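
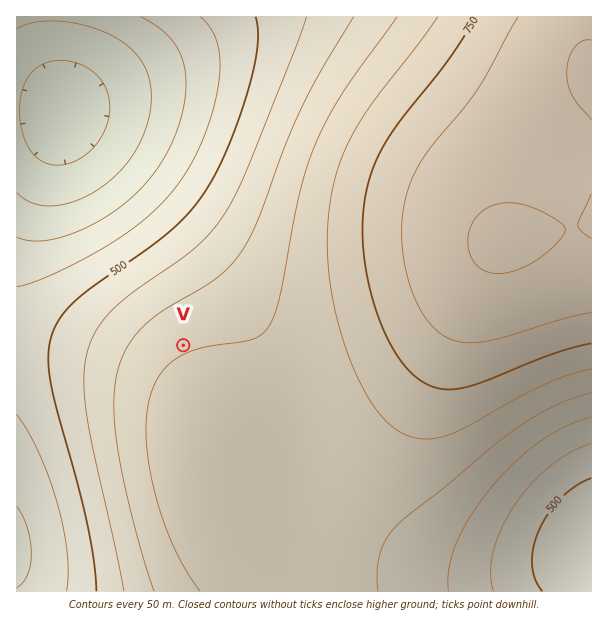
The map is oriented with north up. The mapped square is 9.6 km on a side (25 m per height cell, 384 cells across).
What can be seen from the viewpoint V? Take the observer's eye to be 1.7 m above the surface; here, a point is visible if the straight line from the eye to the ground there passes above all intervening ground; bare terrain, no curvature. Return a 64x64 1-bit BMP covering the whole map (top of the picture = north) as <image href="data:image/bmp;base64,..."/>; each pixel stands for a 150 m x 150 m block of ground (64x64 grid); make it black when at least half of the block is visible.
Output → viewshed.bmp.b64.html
<image width="64" height="64" href="data:image/bmp;base64,Qk0+AgAAAAAAAD4AAAAoAAAAQAAAAEAAAAABAAEAAAAAAAACAAATCwAAEwsAAAIAAAAAAAAA////AAAAAAAAAAAAAAAAAAAAAAAAAAAAAAAAAAAAAAAAAAAAAAAAAAAAAAAAAAAAAAAAAAAAAAAAAAAAAAAAAAAAAAAAAAAAAAAAAAAAAAAAAAAAAAAAAAAAAAAAAAAAAAAAAAAAAAAAAAAAAAAAAAAAAAAAAAAAAAAAAAAAAAAAAAAAAAAAAAAAAAAAAAAAAAAAAAAAAAAAAAAAAAAAAAAAAAAAAAAAAAAAAAAAAAAAAAAAADAAAAAAAAAA+AAAAAAAAAP4AAAAAAAAB/wAAAAAcAAf/AAAAABwAD/8AAAAAHgA//4AAAAAfAP//gAAAAA////+AAAAAB////8AAAAAD////wAAAAAH////AAAAAAf///8AAAAAB////wAAAAAD////AAAAAAP///8AAAAAA////gAAAAAD///+AAAAAAP///4AAAAAA////AAAAAAD///8AAAAAAP///wAAAAAA///+AAAAAAD///4AAAAAAP///AAAAAAA///8AAAAAAD///gAAAAAAP//8AAAAAAA///gAAAAAAD//8AAAAAAAP//gAAAAAAA//8AAAAAAAH//gAAAAAAAf/8AAAAAAAD//wAAAAAAAP/+AAAAAAAB//4AAAAIAAf//gAAAAwAH//+AAAAD4D///8AAAAP/////wAAAA//////gAAAD//////AAAAA=="/>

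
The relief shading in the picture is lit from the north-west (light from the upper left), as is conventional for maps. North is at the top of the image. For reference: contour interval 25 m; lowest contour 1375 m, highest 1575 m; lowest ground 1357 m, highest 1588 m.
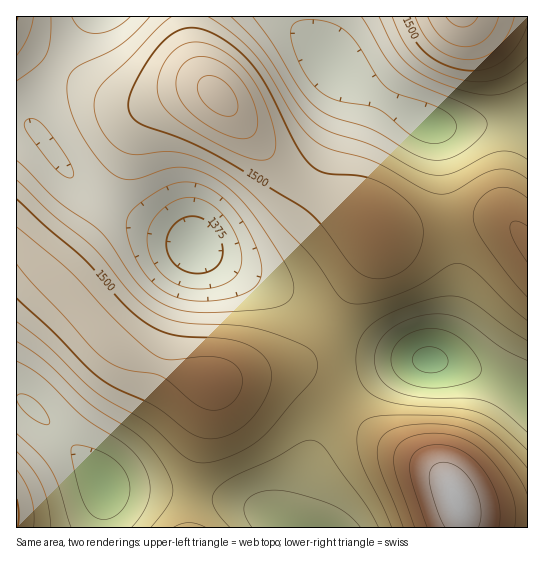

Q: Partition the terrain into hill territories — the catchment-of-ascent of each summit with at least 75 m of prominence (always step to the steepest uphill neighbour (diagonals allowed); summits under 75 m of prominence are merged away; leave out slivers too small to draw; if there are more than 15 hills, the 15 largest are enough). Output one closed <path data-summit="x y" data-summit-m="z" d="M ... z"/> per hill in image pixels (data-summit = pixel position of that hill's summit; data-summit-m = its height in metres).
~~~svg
<path data-summit="218 95" data-summit-m="1585" d="M306 16l-215 0-44 66-14 31-1 10 3 4-10-4-9 0 0 275 7 2 7 5 33 32 32 33 11 18 71 4 53 8 33 12 22 16 10 0 2-21 12-46 14-35 22-26 33-24 31-13 25-3 55 15 39 19 0-272-26-1-59 6-20-6-57-32-29-20-24-28-5-12z"/><path data-summit="455 499" data-summit-m="1588" d="M434 360l-25 3-31 13-24 16-25 25-8 12-9 22-15 56 0 21 231-1 0-132-10-7-29-13z"/><path data-summit="462 17" data-summit-m="1582" d="M527 16l-220 0 0 7 6 18 11 14 23 22 76 44 11 4 21 2 73-6z"/><path data-summit="17 515" data-summit-m="1504" d="M21 399l-5 0 0 128 86 1 3-38-6-15-45-47z"/>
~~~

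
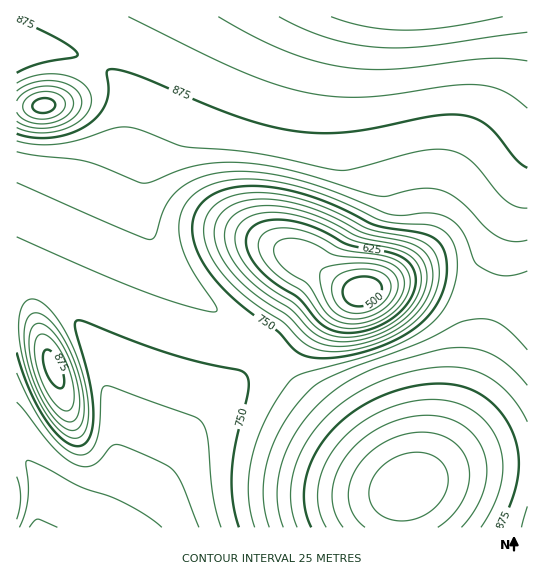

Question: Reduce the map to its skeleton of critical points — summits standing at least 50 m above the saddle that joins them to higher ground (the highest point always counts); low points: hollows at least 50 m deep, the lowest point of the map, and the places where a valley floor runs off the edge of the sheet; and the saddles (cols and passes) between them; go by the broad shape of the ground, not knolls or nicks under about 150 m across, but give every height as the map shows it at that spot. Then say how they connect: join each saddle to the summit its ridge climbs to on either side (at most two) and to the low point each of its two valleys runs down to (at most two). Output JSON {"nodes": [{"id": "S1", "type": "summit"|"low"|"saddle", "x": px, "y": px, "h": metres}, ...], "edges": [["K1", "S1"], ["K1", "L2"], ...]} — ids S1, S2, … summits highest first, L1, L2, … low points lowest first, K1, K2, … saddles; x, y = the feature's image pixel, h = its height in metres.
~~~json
{"nodes": [
{"id": "S1", "type": "summit", "x": 43, "y": 106, "h": 1012},
{"id": "S2", "type": "summit", "x": 413, "y": 17, "h": 997},
{"id": "S3", "type": "summit", "x": 409, "y": 487, "h": 995},
{"id": "S4", "type": "summit", "x": 53, "y": 366, "h": 882},
{"id": "L1", "type": "low", "x": 363, "y": 291, "h": 478},
{"id": "L2", "type": "low", "x": 37, "y": 527, "h": 646},
{"id": "K1", "type": "saddle", "x": 94, "y": 61, "h": 876},
{"id": "K2", "type": "saddle", "x": 495, "y": 297, "h": 794},
{"id": "K3", "type": "saddle", "x": 33, "y": 279, "h": 763},
{"id": "K4", "type": "saddle", "x": 277, "y": 355, "h": 760}],
"edges": [["K1", "S1"], ["K1", "S2"], ["K1", "L2"], ["K2", "S3"], ["K2", "S2"], ["K2", "L1"], ["K3", "S1"], ["K3", "S4"], ["K3", "L2"], ["K4", "S3"], ["K4", "S2"], ["K4", "L1"], ["K4", "L2"]]}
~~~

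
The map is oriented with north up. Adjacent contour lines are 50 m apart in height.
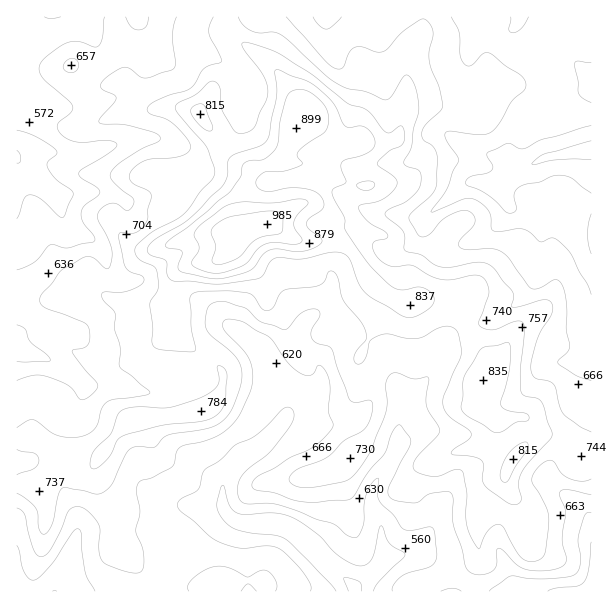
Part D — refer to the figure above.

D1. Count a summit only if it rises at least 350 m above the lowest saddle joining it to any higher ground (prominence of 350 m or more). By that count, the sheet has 1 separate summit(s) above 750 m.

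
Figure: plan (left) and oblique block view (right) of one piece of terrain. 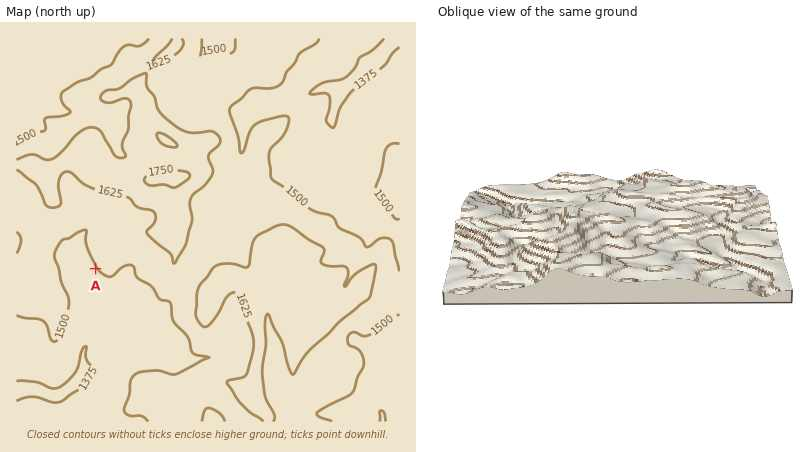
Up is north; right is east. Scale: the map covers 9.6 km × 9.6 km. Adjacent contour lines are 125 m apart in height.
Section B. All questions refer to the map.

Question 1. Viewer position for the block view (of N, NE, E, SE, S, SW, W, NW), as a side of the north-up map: W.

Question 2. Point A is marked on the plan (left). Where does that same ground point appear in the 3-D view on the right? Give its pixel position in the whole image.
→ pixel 651 256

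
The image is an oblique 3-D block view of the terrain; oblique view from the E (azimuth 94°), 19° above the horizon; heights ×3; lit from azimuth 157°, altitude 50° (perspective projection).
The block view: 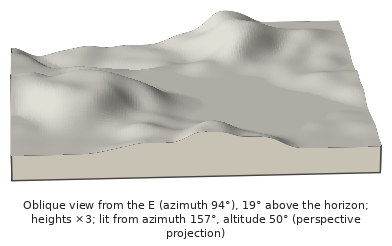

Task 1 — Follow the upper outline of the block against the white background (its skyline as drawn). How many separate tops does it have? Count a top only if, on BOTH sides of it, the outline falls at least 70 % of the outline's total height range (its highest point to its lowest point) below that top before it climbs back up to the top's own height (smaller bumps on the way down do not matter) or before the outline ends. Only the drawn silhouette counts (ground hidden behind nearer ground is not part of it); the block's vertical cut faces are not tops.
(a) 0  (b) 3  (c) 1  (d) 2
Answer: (a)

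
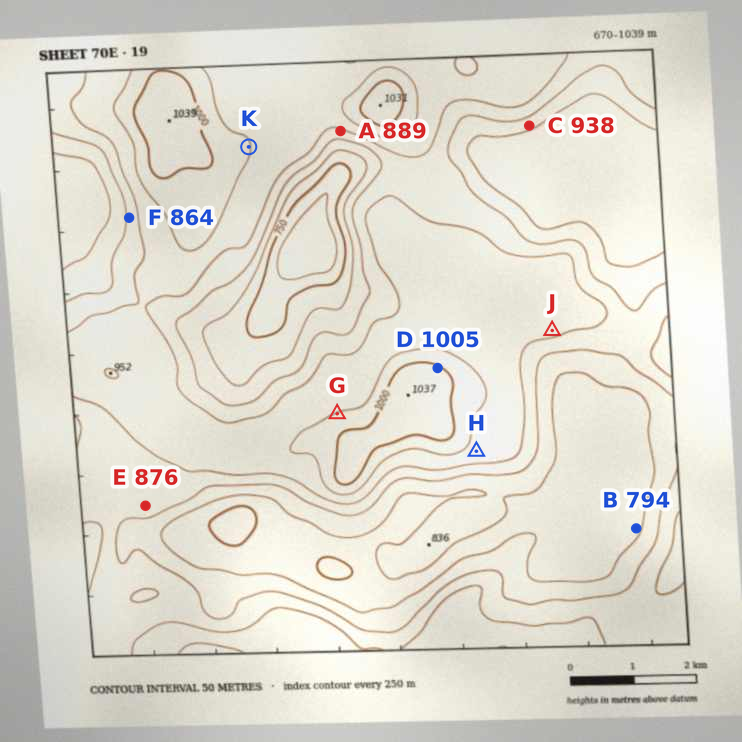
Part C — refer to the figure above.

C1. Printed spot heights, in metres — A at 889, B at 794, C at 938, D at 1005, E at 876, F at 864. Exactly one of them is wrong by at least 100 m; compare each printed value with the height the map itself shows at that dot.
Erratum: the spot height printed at C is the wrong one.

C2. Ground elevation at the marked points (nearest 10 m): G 950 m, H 930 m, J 910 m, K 950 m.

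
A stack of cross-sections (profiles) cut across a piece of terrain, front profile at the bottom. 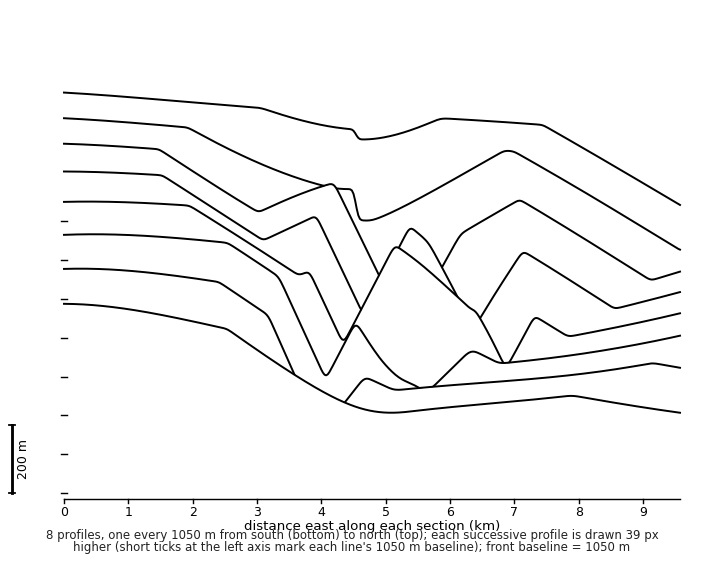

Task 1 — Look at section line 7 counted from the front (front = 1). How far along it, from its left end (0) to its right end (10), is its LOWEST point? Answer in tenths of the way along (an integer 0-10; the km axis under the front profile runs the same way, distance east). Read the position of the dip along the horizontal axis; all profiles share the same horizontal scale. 10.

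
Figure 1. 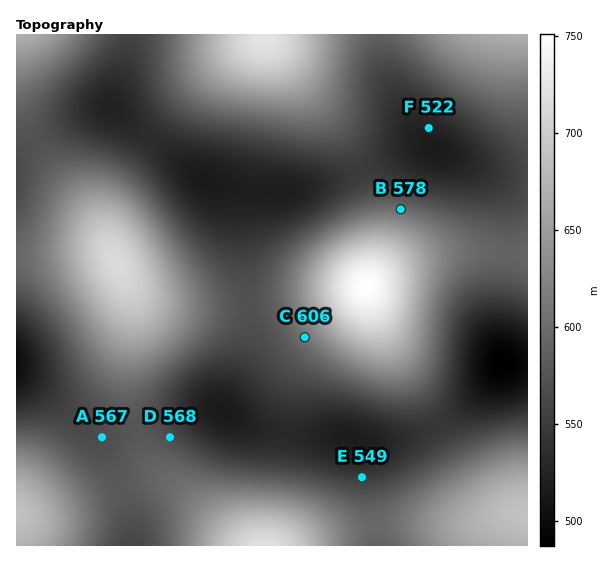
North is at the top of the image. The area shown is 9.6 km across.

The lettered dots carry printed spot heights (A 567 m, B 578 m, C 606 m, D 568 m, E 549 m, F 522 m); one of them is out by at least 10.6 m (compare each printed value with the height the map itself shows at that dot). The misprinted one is B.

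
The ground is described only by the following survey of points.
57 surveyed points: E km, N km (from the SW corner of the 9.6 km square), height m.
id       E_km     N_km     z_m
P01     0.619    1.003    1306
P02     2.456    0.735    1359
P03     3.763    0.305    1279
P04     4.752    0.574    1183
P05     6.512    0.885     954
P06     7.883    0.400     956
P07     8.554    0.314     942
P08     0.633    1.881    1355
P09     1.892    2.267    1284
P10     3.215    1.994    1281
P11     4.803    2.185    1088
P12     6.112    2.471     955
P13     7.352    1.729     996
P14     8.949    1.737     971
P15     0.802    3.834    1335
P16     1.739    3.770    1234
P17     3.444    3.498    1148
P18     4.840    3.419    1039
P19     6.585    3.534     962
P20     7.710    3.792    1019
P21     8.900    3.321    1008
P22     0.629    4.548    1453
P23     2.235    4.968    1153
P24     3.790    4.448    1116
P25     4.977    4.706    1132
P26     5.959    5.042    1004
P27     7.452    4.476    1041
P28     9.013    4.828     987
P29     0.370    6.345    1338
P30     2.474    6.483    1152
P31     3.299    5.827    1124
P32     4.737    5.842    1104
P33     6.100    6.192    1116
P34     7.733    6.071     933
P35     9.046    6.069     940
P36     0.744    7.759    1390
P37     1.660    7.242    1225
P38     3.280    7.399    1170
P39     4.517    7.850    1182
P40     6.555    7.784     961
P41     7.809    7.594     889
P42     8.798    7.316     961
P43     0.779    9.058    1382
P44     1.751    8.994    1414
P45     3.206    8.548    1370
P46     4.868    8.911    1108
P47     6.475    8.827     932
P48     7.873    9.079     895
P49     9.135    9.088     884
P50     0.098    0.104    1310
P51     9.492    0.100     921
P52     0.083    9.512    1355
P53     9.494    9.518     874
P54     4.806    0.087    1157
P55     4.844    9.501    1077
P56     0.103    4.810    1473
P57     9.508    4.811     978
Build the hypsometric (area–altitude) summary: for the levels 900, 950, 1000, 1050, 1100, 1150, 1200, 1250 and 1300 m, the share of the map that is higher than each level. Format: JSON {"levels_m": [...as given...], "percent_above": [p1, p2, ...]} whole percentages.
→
{"levels_m": [900, 950, 1000, 1050, 1100, 1150, 1200, 1250, 1300], "percent_above": [96, 88, 68, 59, 51, 42, 33, 27, 21]}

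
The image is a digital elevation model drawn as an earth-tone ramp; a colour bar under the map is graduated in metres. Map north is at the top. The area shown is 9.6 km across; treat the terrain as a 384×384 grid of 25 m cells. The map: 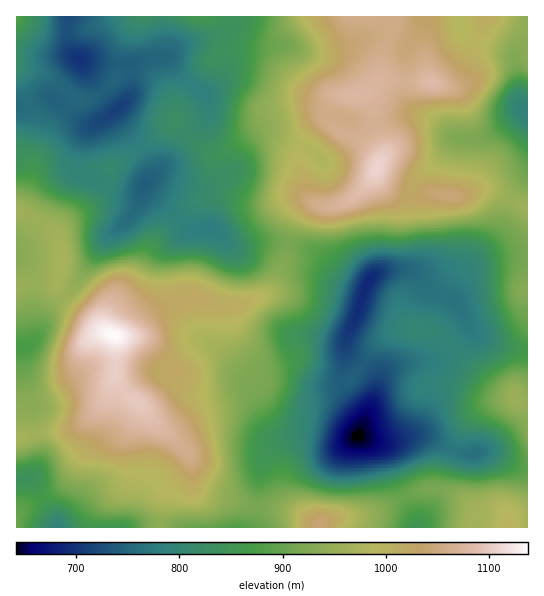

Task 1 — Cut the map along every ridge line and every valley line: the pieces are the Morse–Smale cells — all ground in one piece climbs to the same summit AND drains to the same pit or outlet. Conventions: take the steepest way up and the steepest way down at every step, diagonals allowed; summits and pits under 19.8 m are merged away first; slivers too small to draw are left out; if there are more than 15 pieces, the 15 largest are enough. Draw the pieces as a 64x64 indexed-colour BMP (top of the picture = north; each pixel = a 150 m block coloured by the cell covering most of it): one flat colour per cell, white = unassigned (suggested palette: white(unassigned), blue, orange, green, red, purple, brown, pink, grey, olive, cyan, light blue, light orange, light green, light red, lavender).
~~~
<image width="64" height="64" href="data:image/bmp;base64,Qk12CAAAAAAAAHYAAAAoAAAAQAAAAEAAAAABAAQAAAAAAAAIAAATCwAAEwsAABAAAAAAAAAA////ALR3HwAOf/8ALKAsACgn1gC9Z5QAS1aMAMJ34wB/f38AIr28AM++FwDox64AeLv/AIrfmACWmP8A1bDFAAAACIiIiIiIiAAAAAAAAAAAAAAAAAAAAAAAAAAA////AAAIiIiIiIiIAAAAAAAAAAAAzMzMwAAAAAAAAAAAD/8AAIiIiIiIiIgAAAAAAAAMzMzMzMzMzAAAAAAAD////wAAiIiIiIiIiAAAAAABEczMzMzMzMzMzAAAAAD/////AAAIiIiIiIiIgAABERERzMzMzMzMzMzM/wAA//////8AAACIiIiIiIiIABERERHMzMzMzMzMzMz//////////wAAAAiIiIiIiIiAEREREczMzMzMzMzMz///////////AAAACIiIiIiIiIgRERERHMzMzMzMzMzP//////////8AAAAAiIiIiIiIiBEREREczMzMzMzMzM/////////0RAAAAAAIiIiIiIiBERERERzMzMzMzMzM//////REREREAAAAAAiIiIiIiBERERERERzMzMzMzM/////0RERERESQAAAAAIiIiIiBEREREREREREREREURERERERERERERJmZmZAAiIiIiBERERERERERERERERREREREREREREREmZmZmZCIiIiBEREREREREREREREREURERERERERERESZmZmZmYiIiBERERERERERERERERERRERERERERERERJmZmZmZmIiIEREREREREREREREREREUREREREREREREmZmZmZmYiBERERERERERERERERERERRERERERERERESZmZmZmZmBEREREREREREREzMzMxERFERERERERERERJmZmZmZmRERERERERERERMzMzMzMxERREREREREREREmZmZmZmZERERERERERERMzMzMzMzMRFERERERERERESZmZmZmZkREREREREREREzMzMzMzMxERFERERERERERJmZmZmZmREREREREREREzMzMzMzMzMRERERFEREREREmZmZmZmZEREREREREREzMzMzMzMzMzERERERRERERACZmZmZmZkRERERERERETMzMzMzMzMzMxEREREUREAAAJmZmZmZm7uxERERERETMzMzMzMzMzMzMRERERFAAAAAmZmZmZl7u7sRERERERMzMzMzMzMzMzMzMzMREQAAAACZmZmZl3u7u7EREREREzMzMzMzMzMzMzMzMzERAAAAAJmZmZd3d7u7uxEREREzMzMzMzMzMzMzMzMzMRAAAAAAmZmZd3d3e7u7u7Ebu7u7MzMzMzMzMzMzMzMxAAAAAACZmZd3d3d7u7u7u7u7u7u7MzMzMzMzMzMzMwAAAAAAAAmZl3d3d3e7u7u7u7u7u7szMzMzMz4zMzMwAAAAAAAAAAAHd3d3d3u7u7u7u7u7u7MzMzM+7uMzMwAAAAAAAAAAAAB3d3d3d7u7u7u7u7u7szMzM+7u7u7gAAAAAAAAAAAAAHd3d3d3u7u7u7u7u7u7MzM+7u7u7u4AAAAAAAAAAAAAd3d3d3d7u7u7u7u7u7szPu7u7u7u7gAAAAAAAAAAAAB3d3d3d3u7u7u7sAC7u+7u7u7u7u7uAAAAAAAAAAAAB3d3d3d3d7u7u7sAAAAA7u7u7u7u7u4AAAAAAAAAAACqd3d3d3d3e7sAAAAAAAAO7u7u7u7u7gAAAAAAAAAAqqoHd3d3d3d3AAAAAAAAAA7u7u7u7u7gAAAAAAAAAAqqqqB3d3d3d33QAAAAAAAAAO7u7u7u7uAAAAAAAAAAaqqqoAB3d3d33d0AAAAAAAAAAADu7u7u4AAAAAAAAABqqqqqAAd3d33d3d0ADd3d3d0AAADu7u7gAAAAAAAAAGqqqqoAB3d33d3d3d3d3d3d3QAAAA7u5VAAAAAAAAAAZqqqqqAAd3d93d3d3d3d3d3dAAAAAO5VVQAAAAAAAABmqqqqoAB3d3fd3d3d3d3d3d0AAAAABVVVUAAAAAAAAGaqqqqqqqd3d33d3d3d3d3d3QAAAAAFVVVVAAAAAAAAZmqqqqqqqnd3d93d3d3d3d3dAAAAAABVVVVQAAAAAABmaqqqqqqqp3d33dIiLd3d3d0AAAAAAFVVVVUAAAAAAGZmqqqqqqqqp3d9IiIi3d3d3QAAAAAFVVVVVVAAAAAAZmaqqqqqqqqqd3YiIiIi3d3d0AAAAAVVVVVVVVVVAABmZmqqqqqqqqqnZmIiIiIiIi3dAAAABVVVVVVVVVVQAGZmaqqqqqqqqqpmZiIiIiIiIiIgAAAFVVVVVVVVVVUAZmZmqqqqqqqqqmZmIiIiIiIiIiAAAAVVVVVVVVVVVVUABmZqaqqqqqqmZmYiIiIiIiIiIgAAVVVVVVVVVVVVVQAAAGZmaqqqqqZmYiIiIiIiIiIiIiJVVVVVVVVVVVVVAAAABmZmqqqqZmYiIiIiIiIiIiIiIiVVVVVVVVVVVVUAAAAGZmZqqqZmYiIiIiIiIiIiIiIiIgAAAAAFVVVVVQAAAABmZmZmZmYiIiIiIiIiIiIiIiIiAAAAAABVVVVVAAAAAGZmZmZmYiIiIiIiIiIiIiIiIiIAAAAAAAVVVVUAAAAGZmZmZmZmIiIiIiIiIiIiIiIiIgAAAAAABVVVVQAAAAZmZmZmZmZiIiIiIiIiIiIiIiIiAAAAAAAFVVVVAAAABmZmZmZmZmZmYiIiIiIiIiIiIiIgAAAAAABVVVUAAAAGZmZmZmZmZmZmYiIiIiIiIiIiIiAAAAAAAFVVVQAAAAZmZmZmZmZmZmZmIiIiIiIiIiIiIAAAAAAABVVV"/>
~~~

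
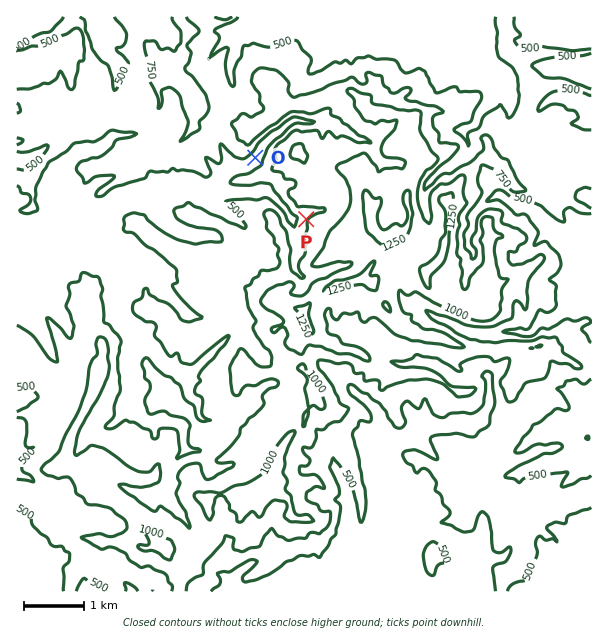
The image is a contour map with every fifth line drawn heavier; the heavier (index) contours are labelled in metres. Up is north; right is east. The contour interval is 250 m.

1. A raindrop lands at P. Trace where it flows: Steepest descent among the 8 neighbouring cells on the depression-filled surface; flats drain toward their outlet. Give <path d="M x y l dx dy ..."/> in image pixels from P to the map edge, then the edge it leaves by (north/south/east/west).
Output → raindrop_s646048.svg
<path d="M306 219l-4-4-2 0-3 3-4 0-24-26-51 0-2-1-21 0-6-5-6 0-3 3-6 3-3 0-4 3-9 0-5-3-9 0-1 2-5 0-4 3-3 0-5 3-7 1-35 35 0 1-6 6-9 2-9 4-43 3"/>
exit: west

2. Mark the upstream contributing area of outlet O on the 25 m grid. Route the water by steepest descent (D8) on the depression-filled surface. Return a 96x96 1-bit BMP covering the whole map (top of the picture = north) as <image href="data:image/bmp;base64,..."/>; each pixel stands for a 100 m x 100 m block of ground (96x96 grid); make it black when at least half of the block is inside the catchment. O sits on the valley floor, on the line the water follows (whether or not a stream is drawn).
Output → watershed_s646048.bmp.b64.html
<image width="96" height="96" href="data:image/bmp;base64,Qk2+BAAAAAAAAD4AAAAoAAAAYAAAAGAAAAABAAEAAAAAAIAEAAATCwAAEwsAAAIAAAAAAAAA////AAAAAAAAAAAAAAAAAAAAAAAAAAAAAAAAAAAAAAAAAAAAAAAAAAAAAAAAAAAAAAAAAAAAAAAAAAAAAAAAAAAAAAAAAAAAAAAAAAAAAAAAAAAAAAAAAAAAAAAAAAAAAAAAAAAAAAAAAAAAAAAAAAAAAAAAAAAAAAAAAAAAAAAAAAAAAAAAAAAAAAAAAAAAAAAAAAAAAAAAAAAAAAAAAAAAAAAAAAAAAAAAAAAAAAAAAAAAAAAAAAAAAAAAAAAAAAAAAAAAAAAAAAAAAAAAAAAAAAAAAAAAAAAAAAAAAAAAAAAAAAAAAAAAAAAAAAAAAAAAAAAAAAAAAAAAAAAAAAAAAAAAAAAAAAAAAAAAAAAAAAAAAAAAAAAAAAAAAAAAAAAAAAAAAAAAAAAAAAAAAAAAAAAAAAAAAAAAAAAAAAAAAAAAAAAAAAAAAAAAAAAAAAAAAAAAAAAAAAAAAAAAAAAAAAAAAAAAAAAAAAAAAAAAAAAAAAAAAAAAAAAAAAAAAAAAAAAAAAAAAAAAAAAAAAAAAAAAAAAAAAAAAAAAAAAAAAAAAAAAAAAAAAAAAAAAAAAAAAAAAAAAAAAAAAAAAAAAAAAAAAAAAAAAAAAAAAAAAAAAAAAAAAAAAAAAAAAAAAAAAAAAAAAAAAAAAAAAAAAAAAAAAAAAAAAAAAAAAAAAAAAAAAAAAAAAAAAAAAAAAAAAAAAAAAAAAAAAAAAAAAAAAAAAAAAAAAAAAAAAAAAAAAAAAAAAAAAAAAAAAAAAAAAAAAAAAAAAAAAAAAAAAAAAAAAAAAAAAAAAAAAAAAAAAAAAAAAAAAAAAAAAAAAAAAAAAAAAAAAAAAAAAAAAAAAAAAAAAAAAAAAAAAAAAAAAAAAAAAAAAAAAAAAAAAAAAAAAAAAAAAAAAAAAAAAAAAAAAAAAAAAAAAAAAAAAAAAAAAAAAAAAAAAAAAAAAAAAAAAADwAAAAAAAAAAAAAAH4AAAAAAAAAAAAAAH4AAAAAAAAAAAAAAH8AAAAAAAAAAAAAAH8AAAAAAAAAAAAAAH4AAAAAAAAAAAAAAH4AAAAAAAAAAAAAAP4AAAAAAAAAAAAAAP8AAAAAAAAAAAAAAP8AAAAAAAAAAAAAAf+AAAAAAAAAAAAB5/+AAAAAAAAAAAHj//+AAAAAAAAAAAPz///AAAAAAAAAAAf///+AAAAAAAAAAAf///+AAAAAAAAAAAf///8AAAAAAAAAAAf///8AAAAAAAAAAAH///8AAAAAAAAAAAD///8AAAAAAAAAAAB///4AAAAAAAAAAAA//wAAAAAAAAAAAAAB/wAAAAAAAAAAAAAAPgAAAAAAAAAAAAAABAAAAAAAAAAAAAAAAAAAAAAAAAAAAAAAAAAAAAAAAAAAAAAAAAAAAAAAAAAAAAAAAAAAAAAAAAAAAAAAAAAAAAAAAAAAAAAAAAAAAAAAAAAAAAAAAAAAAAAAAAAAAAAAAAAAAAAAAAAAAAAAAAAAAAAAAAAAAAAAAAAAAAAAAAAAAAAAAAAAAAAAAAAAAAAAAAAAAAAA="/>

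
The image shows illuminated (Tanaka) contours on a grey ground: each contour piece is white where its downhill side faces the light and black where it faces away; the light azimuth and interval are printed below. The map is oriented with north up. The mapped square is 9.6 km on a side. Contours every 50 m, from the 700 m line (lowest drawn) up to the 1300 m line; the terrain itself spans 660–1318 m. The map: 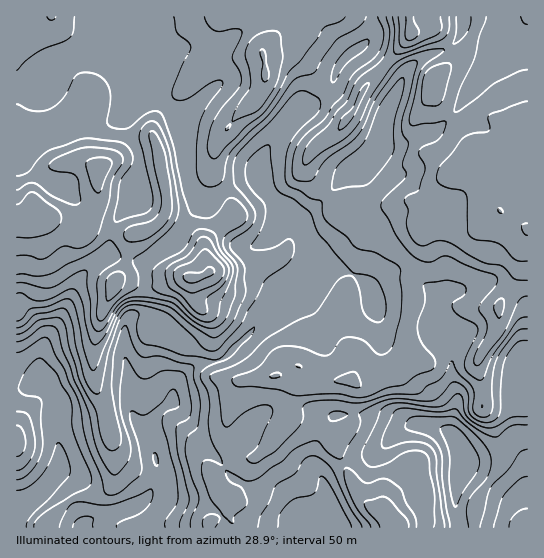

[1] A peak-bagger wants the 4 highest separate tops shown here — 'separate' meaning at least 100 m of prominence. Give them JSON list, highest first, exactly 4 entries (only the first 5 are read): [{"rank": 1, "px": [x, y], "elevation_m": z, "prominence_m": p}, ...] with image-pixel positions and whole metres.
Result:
[{"rank": 1, "px": [411, 33], "elevation_m": 1318, "prominence_m": 658}, {"rank": 2, "px": [190, 278], "elevation_m": 1311, "prominence_m": 223}, {"rank": 3, "px": [35, 211], "elevation_m": 1297, "prominence_m": 152}, {"rank": 4, "px": [265, 75], "elevation_m": 1254, "prominence_m": 165}]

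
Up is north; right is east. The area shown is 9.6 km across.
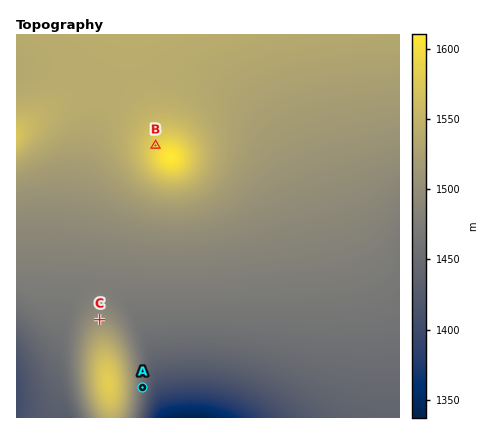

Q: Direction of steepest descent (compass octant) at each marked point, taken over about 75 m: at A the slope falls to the E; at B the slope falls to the NW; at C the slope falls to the N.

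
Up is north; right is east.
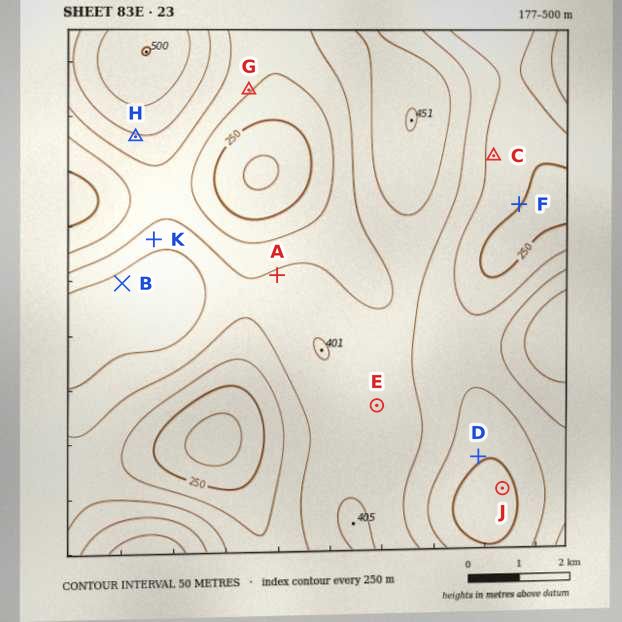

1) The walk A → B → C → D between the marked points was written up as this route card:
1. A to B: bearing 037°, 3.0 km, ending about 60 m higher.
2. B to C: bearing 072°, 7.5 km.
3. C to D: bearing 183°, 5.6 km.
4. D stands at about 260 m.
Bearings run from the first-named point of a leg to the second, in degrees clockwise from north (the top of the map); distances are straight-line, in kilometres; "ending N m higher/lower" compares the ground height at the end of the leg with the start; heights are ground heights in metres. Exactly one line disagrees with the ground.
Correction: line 1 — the bearing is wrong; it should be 268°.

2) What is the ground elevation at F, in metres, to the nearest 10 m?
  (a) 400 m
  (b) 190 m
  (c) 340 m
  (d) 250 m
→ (d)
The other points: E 370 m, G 300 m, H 390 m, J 230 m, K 380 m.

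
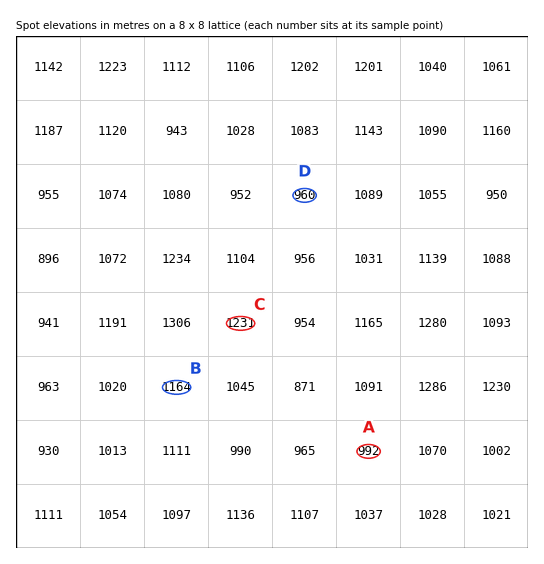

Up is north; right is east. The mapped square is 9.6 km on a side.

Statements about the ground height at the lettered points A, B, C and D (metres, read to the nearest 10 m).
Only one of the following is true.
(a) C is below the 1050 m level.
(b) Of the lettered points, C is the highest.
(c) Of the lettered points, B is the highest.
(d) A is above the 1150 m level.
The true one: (b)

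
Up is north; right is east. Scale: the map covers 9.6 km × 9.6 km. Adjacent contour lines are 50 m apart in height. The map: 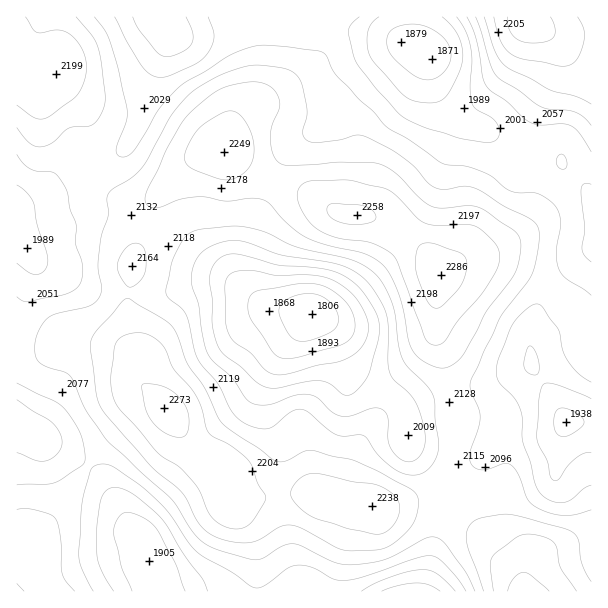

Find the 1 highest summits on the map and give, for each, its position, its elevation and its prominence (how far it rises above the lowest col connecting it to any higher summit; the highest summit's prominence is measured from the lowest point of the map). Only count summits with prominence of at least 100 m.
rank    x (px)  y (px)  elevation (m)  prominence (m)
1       441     275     2286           480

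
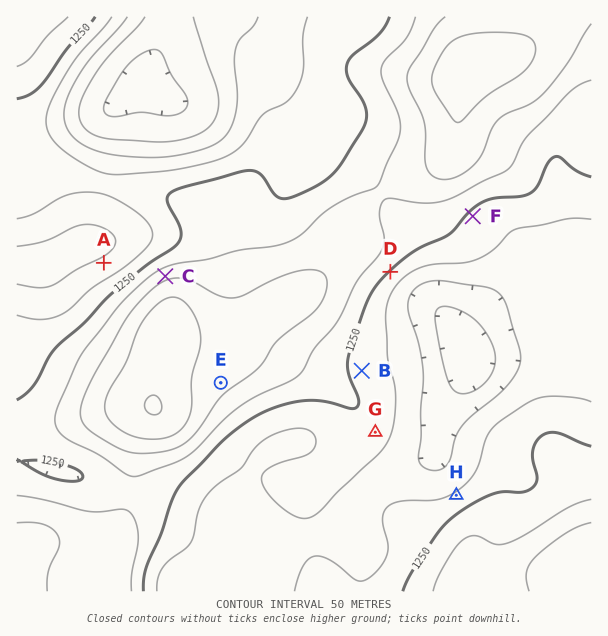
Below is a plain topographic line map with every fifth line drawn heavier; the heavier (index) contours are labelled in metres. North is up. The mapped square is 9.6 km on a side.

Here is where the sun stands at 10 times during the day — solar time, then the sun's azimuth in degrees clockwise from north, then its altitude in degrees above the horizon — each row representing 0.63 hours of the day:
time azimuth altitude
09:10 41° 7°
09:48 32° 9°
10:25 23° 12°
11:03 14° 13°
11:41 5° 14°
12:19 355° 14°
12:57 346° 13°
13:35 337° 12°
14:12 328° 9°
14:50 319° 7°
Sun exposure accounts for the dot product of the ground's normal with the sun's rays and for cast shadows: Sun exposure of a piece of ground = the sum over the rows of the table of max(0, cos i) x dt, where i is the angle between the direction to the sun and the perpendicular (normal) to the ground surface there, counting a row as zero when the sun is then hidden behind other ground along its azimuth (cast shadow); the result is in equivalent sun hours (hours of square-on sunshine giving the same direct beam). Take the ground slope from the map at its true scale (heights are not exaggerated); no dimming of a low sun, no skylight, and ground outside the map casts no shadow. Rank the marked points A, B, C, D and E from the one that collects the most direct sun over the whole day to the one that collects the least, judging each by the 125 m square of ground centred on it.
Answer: C > A > B > E > D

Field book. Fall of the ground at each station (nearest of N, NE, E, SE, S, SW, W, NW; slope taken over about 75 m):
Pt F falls SE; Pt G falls SE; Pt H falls NW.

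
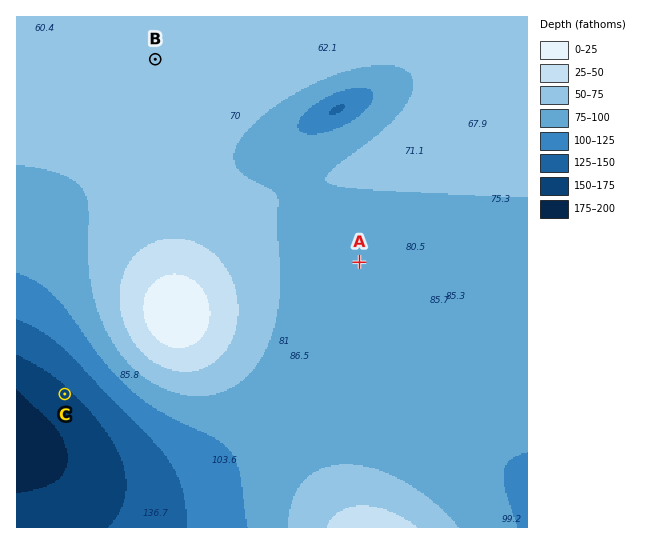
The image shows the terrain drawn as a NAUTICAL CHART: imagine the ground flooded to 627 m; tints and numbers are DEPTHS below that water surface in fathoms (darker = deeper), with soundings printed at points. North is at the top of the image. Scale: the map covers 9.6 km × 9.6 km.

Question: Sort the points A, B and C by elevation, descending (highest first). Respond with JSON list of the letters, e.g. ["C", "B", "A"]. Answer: ["B", "A", "C"]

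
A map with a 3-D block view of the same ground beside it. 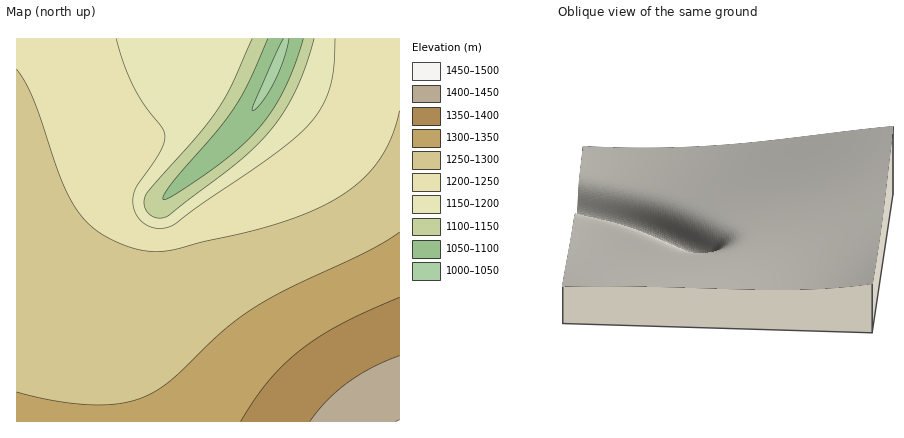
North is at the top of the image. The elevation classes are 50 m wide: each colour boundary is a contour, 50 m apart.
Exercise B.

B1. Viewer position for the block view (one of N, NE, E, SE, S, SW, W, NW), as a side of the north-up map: W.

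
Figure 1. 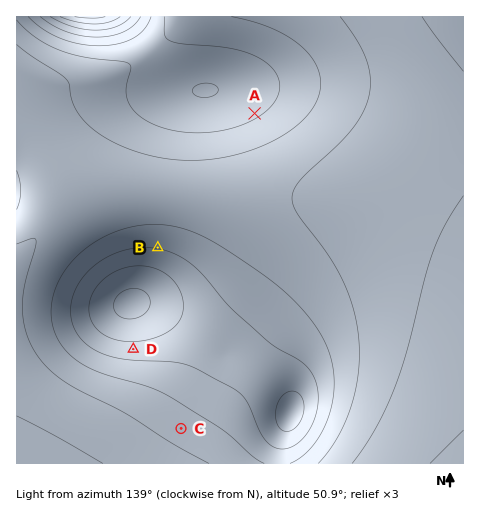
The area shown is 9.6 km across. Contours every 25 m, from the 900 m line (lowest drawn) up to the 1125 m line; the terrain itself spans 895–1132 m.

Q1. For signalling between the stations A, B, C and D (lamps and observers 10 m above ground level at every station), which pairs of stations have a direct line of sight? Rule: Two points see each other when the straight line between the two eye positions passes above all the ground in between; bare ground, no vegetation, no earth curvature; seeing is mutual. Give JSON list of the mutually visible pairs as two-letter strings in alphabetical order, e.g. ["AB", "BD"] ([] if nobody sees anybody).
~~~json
["AB", "CD"]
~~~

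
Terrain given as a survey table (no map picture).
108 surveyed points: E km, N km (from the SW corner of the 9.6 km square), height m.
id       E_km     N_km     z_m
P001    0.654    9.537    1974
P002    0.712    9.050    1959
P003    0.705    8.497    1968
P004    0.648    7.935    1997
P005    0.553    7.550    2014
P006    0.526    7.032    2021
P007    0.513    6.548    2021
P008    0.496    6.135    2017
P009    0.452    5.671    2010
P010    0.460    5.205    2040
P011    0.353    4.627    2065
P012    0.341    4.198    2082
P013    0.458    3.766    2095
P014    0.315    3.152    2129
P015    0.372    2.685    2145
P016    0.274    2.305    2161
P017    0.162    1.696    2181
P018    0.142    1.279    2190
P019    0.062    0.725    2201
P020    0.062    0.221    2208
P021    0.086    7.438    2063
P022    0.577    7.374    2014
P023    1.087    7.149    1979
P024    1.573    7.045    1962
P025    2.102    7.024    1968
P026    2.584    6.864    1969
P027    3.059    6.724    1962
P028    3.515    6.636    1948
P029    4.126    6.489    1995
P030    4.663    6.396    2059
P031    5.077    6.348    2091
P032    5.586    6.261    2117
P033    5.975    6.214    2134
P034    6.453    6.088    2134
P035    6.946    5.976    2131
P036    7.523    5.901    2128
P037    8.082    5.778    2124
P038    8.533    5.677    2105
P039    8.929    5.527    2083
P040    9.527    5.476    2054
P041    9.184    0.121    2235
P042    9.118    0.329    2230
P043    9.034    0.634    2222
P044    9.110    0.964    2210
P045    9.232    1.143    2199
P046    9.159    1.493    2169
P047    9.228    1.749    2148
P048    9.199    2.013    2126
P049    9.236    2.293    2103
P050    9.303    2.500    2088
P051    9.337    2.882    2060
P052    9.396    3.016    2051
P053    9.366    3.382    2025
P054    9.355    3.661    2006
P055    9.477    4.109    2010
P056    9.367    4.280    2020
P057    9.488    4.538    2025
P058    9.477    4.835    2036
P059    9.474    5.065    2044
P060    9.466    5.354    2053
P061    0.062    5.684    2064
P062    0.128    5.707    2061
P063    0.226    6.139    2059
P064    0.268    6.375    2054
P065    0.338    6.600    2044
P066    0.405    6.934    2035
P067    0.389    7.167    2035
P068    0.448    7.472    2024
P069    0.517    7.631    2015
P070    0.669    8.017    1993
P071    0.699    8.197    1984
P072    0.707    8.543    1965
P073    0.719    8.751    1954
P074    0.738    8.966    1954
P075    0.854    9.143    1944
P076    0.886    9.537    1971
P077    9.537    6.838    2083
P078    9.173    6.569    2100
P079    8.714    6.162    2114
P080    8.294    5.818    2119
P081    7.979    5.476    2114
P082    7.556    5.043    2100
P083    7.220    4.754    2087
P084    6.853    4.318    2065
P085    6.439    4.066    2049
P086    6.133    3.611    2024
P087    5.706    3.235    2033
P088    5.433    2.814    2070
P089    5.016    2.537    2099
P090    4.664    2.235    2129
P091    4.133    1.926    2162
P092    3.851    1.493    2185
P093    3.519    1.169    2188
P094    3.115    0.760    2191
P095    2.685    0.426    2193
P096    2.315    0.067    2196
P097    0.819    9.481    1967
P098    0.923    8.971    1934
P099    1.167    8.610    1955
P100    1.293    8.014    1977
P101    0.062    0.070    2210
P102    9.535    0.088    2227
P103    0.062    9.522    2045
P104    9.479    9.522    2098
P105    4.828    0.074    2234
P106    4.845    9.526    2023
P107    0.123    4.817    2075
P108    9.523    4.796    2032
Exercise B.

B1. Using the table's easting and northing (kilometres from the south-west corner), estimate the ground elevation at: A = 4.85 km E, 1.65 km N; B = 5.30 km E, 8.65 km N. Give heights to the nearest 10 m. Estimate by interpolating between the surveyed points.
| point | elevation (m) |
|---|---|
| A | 2170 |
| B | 2090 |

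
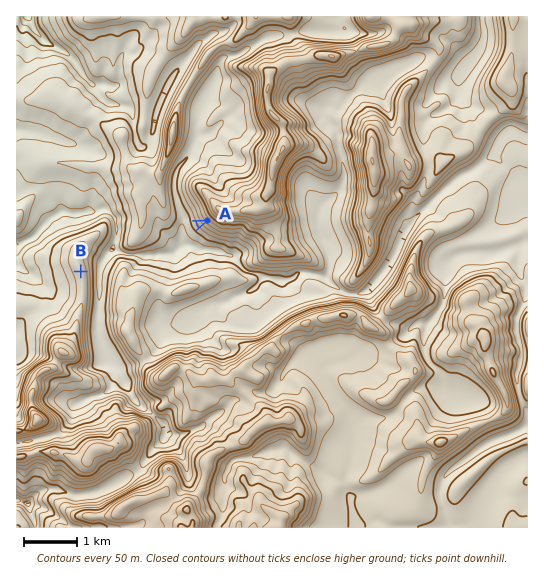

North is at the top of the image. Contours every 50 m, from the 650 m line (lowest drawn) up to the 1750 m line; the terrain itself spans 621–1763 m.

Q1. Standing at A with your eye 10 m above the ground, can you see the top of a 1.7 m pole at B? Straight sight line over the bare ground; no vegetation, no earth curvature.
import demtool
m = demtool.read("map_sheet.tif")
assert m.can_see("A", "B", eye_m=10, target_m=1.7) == True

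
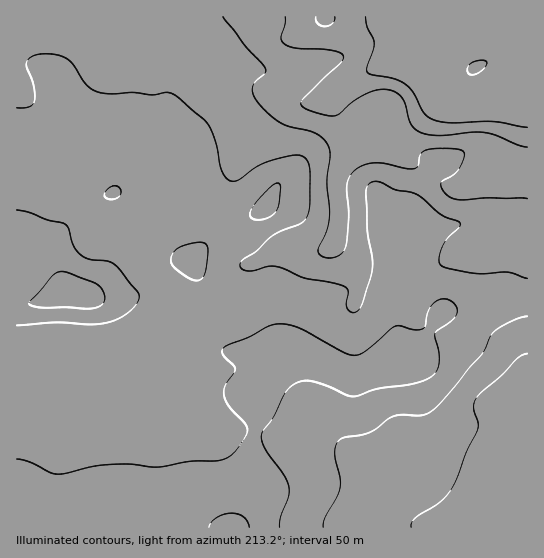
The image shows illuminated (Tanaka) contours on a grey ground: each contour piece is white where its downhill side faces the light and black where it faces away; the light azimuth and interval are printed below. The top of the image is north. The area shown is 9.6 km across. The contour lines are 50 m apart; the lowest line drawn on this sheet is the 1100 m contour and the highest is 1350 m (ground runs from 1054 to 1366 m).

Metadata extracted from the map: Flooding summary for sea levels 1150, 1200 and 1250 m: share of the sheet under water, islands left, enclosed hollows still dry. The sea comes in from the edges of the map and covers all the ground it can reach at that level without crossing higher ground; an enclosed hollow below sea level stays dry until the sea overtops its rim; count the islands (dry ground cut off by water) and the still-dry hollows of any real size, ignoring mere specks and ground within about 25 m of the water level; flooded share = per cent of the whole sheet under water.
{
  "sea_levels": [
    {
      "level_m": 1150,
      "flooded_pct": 9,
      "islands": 0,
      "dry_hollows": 0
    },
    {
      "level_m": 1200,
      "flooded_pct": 20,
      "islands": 0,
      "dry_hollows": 0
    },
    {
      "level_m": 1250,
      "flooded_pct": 41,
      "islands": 0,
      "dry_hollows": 0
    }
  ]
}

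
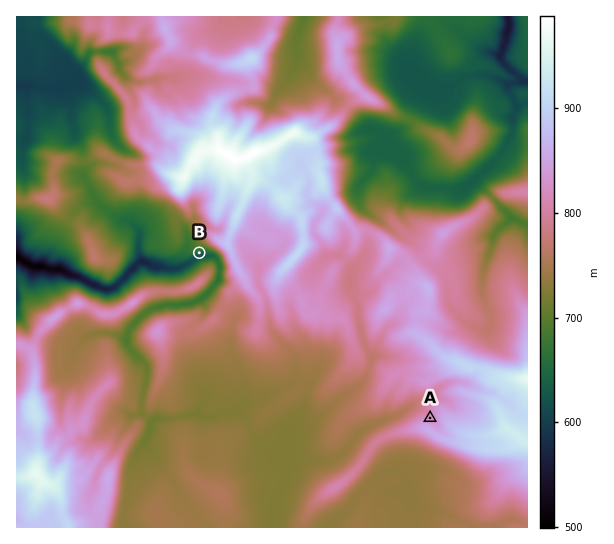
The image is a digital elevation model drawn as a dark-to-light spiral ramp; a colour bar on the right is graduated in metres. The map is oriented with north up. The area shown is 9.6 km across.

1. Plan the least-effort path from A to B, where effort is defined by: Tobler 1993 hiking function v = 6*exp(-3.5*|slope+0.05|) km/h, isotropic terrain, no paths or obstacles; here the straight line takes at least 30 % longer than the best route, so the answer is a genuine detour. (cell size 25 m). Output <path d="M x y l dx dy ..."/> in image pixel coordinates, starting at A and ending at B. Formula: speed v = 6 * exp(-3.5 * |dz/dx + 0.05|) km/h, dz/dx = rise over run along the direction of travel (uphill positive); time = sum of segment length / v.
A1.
<path d="M430 418l-8-4-20 0-3-1-10 0-3-2-11 0-50-25-7-7-69-34-10-10-5-10-4-4-3-4-8-15 0-12 4-8 0-1-4-8 0-8-1-3-4-4-5-3-6-2-4 0"/>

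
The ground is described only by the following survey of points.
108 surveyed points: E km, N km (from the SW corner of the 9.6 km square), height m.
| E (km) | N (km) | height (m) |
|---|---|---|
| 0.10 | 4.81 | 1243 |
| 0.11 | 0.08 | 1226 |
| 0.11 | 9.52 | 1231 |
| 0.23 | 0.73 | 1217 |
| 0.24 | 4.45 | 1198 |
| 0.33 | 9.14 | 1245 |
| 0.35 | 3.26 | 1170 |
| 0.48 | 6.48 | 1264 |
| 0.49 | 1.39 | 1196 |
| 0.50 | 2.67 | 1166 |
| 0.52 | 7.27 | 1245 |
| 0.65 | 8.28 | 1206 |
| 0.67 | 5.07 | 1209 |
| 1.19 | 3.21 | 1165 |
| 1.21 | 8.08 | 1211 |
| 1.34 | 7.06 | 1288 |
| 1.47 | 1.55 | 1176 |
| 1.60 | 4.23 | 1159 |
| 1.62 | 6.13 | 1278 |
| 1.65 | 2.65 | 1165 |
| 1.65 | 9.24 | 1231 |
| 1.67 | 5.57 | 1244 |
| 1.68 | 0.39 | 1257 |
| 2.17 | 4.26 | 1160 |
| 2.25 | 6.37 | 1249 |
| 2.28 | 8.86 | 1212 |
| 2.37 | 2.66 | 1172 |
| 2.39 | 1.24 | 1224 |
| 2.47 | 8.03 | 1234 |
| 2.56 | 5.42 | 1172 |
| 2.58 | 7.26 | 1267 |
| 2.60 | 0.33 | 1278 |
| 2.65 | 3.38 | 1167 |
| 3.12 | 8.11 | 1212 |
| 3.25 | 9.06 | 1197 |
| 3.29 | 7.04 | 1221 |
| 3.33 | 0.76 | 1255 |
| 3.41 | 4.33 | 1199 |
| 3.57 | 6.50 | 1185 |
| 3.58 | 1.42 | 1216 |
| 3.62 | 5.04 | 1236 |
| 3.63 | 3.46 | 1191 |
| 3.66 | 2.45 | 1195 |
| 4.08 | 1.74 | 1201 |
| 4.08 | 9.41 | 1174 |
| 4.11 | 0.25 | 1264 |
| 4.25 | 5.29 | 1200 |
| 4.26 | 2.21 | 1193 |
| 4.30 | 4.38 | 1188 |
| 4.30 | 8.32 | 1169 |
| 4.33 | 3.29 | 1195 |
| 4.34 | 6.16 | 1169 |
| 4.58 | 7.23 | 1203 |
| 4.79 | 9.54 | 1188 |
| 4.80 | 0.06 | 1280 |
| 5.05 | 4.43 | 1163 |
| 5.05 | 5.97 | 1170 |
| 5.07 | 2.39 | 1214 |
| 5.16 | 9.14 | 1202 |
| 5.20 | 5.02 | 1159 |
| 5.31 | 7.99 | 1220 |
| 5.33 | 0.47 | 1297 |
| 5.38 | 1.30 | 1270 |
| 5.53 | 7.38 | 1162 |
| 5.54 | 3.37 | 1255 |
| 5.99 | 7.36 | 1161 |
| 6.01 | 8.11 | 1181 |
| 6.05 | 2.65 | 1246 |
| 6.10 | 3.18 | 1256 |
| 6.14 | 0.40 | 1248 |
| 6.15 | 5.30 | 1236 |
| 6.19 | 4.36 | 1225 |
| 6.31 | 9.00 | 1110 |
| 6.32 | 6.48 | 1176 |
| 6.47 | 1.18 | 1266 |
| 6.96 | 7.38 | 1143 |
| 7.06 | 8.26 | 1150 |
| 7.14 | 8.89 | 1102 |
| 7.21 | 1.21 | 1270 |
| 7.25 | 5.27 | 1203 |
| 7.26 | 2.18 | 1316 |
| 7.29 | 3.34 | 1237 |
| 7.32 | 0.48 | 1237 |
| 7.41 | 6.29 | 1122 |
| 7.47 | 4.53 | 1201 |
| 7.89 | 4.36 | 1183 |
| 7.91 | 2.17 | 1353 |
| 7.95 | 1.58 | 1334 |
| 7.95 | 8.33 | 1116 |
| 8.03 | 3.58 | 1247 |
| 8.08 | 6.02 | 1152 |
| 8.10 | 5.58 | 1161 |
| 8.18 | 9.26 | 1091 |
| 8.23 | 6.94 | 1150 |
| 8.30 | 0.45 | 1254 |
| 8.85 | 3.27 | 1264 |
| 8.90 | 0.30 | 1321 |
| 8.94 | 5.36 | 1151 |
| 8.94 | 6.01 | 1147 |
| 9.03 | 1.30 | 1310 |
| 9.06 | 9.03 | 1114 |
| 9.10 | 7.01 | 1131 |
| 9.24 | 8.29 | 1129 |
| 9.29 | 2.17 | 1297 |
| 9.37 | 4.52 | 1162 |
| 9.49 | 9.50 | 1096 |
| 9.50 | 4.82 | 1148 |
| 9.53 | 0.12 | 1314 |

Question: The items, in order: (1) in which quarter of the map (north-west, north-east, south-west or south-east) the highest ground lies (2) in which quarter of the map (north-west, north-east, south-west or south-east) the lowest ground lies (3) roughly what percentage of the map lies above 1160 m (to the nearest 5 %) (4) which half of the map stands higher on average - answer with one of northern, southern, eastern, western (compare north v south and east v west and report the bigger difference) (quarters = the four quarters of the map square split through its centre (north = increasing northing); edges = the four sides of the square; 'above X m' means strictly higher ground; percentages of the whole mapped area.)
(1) The highest point lies in the south-east quarter of the map.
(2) The lowest point lies in the north-east quarter of the map.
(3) Ground above 1160 m makes up about 80 % of the sheet.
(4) Taken as a whole, the southern half is higher than the northern.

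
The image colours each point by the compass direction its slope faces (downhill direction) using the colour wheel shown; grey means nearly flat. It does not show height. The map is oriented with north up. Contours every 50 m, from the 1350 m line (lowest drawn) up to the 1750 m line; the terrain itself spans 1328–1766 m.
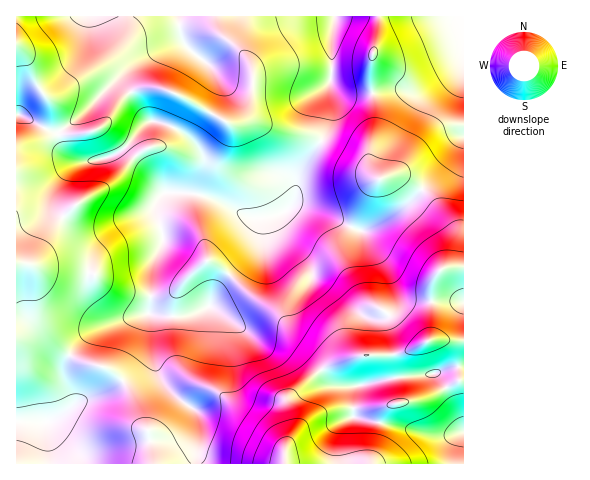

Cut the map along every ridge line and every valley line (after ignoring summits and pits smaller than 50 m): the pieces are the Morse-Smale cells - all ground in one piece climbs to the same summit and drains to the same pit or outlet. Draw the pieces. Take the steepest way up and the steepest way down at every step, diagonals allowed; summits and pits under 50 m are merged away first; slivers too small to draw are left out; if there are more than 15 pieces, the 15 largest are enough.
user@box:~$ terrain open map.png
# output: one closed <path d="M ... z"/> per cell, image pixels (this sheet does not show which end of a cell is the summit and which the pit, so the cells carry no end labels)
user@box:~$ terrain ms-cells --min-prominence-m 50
<path d="M378 16l-162 1 3 16 23 20 9 11 2 9-2 29-5 13-6 5-11 3-46-25-6 19-12 23-5 6-13 2-11 7 15 18 13 20-8 11 0 9 7 22 0 7-12 27 1 27 20-2 27-27 8-6 3 0 12 7 28 27 27 17 17 21 25 17 13 11 8 0 20-5 36-2 25-10-11-4-24-28-22-12-20-38 0-17 4-13 19-39 12-14-6-6-5-15 7-40-4-34 0-21 7-27z"/><path d="M210 261l-3 0-8 6-27 27-7 2-14 0-3 18-22 4-27 10-10 5-15 15-10 19 0 12 8 26-10 10-14 7-32-1 1 43 269-1 0-16 6-15 0-14-4-16 1-4 32-28 18-8-10-2-10-10-19-12-11-10-12-16-27-17-28-27z"/><path d="M463 16l-84 1-1 19-7 27 0 21 4 34-7 39 3 11 8 11-12 14-23 52 0 17 16 33 9 9 17 8 18 23 12 9 7 0 11-5 30 1z"/><path d="M17 114l-1 306 32 2 14-7 10-10-8-26 0-12 10-19 15-15 10-5 27-10 22-4 2-17-28-6-17-7-15-11-50-5-10-4 6-5 23-38 19-18 34-20 24-28-9-9-8 6-14 6-18 4-10-1-13-11-5-17-11-3z"/><path d="M441 339l-13 1-26 13-52 5-17 6-17 9-27 25-1 4 4 16 0 14-6 15 0 16 177 1 1-123z"/><path d="M215 16l-35 0-1 12 4 15-3-1-11 3-32 15-54 54-24 18 1 11 7 11 10 7 10 1 25-6 15-10 9 9 11-7 13-2 12-19 11-25-1-6 47 27 10-2 7-6 3-9 4-18 0-15-4-11-5-8-25-21z"/><path d="M179 16l-162 0-1 97 32 17 11 3 24-19 54-54 32-15 11-3 3 1-2-8z"/><path d="M136 156l-24 27-34 20-19 18-21 35-7 8 17 5 19 0 23 4 15 11 17 7 21 5 8-1 0-26 12-27 0-7-7-22 0-9 8-11-13-20z"/>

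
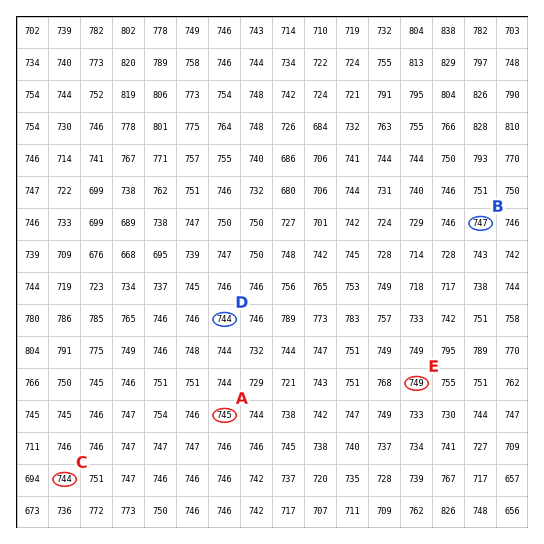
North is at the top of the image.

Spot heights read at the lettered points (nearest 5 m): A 745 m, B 745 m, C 745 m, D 745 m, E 750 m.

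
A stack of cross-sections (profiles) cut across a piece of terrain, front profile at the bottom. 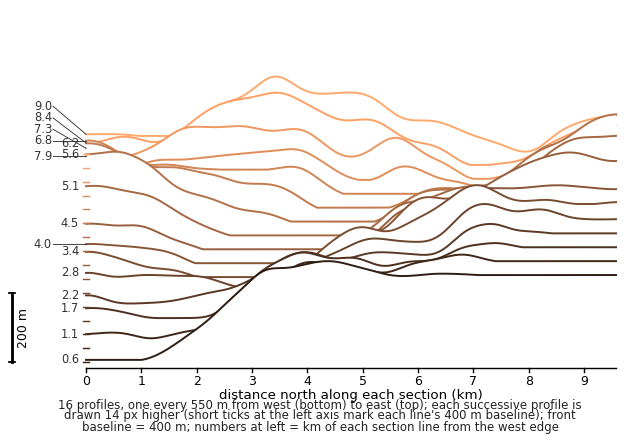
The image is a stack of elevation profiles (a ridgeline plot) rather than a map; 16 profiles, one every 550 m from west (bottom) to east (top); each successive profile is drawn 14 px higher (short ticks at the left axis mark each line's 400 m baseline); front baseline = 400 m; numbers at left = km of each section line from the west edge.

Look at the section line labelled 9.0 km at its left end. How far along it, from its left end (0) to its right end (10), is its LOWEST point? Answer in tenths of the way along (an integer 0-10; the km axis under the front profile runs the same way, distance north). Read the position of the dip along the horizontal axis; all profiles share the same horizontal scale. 8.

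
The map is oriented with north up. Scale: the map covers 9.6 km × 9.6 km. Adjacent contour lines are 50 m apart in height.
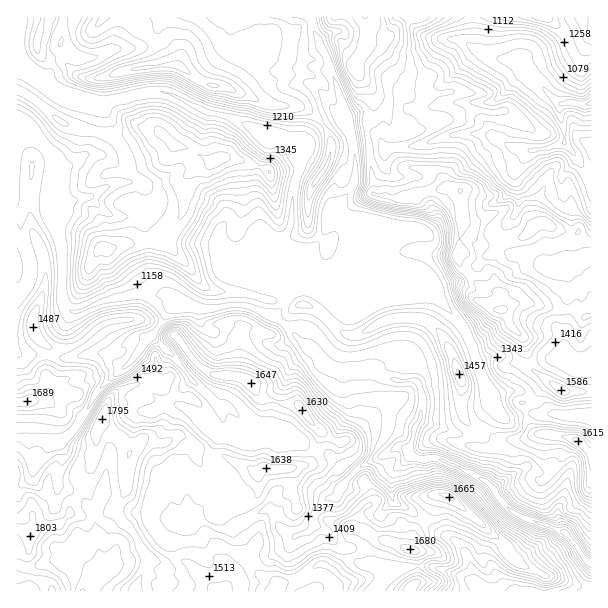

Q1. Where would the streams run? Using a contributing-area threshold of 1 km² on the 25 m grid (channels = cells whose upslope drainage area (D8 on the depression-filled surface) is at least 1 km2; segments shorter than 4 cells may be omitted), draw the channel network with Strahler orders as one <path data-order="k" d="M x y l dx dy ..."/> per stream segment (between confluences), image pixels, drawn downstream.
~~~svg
<path data-order="1" d="M477 584l6 6 3 0 2 1 103 0"/><path data-order="2" d="M89 578l-2 4-4 6 0 3"/><path data-order="1" d="M83 563l6 6 0 9"/><path data-order="1" d="M98 542l0 4 1 2 0 7-3 6-6 6 0 9-1 2"/><path data-order="1" d="M194 510l13 14 9 4 3 0 2 2 7 0 2-2 3 0 7-7 6-2 2-1 3 0 15-9 4 0 6 6 0 6 2 3 13 12 6 0 6-3 5 0 6-6 0-11 4-6 0-1 11-11 7 0 9-10 2-3 0-5 15-15 28-13 6-5 6 0 2 2 3 0 6 6"/><path data-order="1" d="M408 458l8 0"/><path data-order="4" d="M416 458l3 1 6 0 1-1 11 0 1 1 3 0 3 3 6 3 5 0 10 6 3 0 6 3 3 3 8 3 10 11 0 3 17 18 4 1 6 5 12 3 5 3 6 0 15 7 3 0 13 14 5 9 6 6 0 1 4 0"/><path data-order="1" d="M51 440l8 0 12-6 7-9 3-8 6-6 11-21 13-13 2 0 12-11 1 0 8-7 0-2 1 0 0-1 20-20"/><path data-order="1" d="M257 431l-3-3-6-3-8-8-1 0-11-10-9 0-3-2"/><path data-order="1" d="M182 407l9 4 19 20 6 3 5 0 3-6 0-8-3-6 0-4-5-5"/><path data-order="2" d="M216 405l-6-6 0-1-22-23 0-1-6-6 0-2-6-6 0-1-21-20 0-3"/><path data-order="1" d="M482 381l-2-3 0-4-1-2 0-4-2-2 0-6-3-6 0-4-3-5 0-3-7-15-17-18 0-1-19-20-104 0"/><path data-order="1" d="M567 359l2 1 22 0 0-1"/><path data-order="2" d="M155 336l3-9 4-4 5-9 7-6 3 0"/><path data-order="4" d="M281 321l27 27 4 0 8 8 3 7 9 6 3 0 6 3 3 0 1-1 8 0 6 3 18 0 7 4 11 0 3 3 9 0 1-1 6 0 5 4 1 3 0 5 2 1 0 5 1 1 0 5-1 1 0 8-2 1 0 5-3 6-3 3 0 6-1 1 0 5-3 6 3 9"/><path data-order="3" d="M177 308l42 0 2-2 7 0 2-1 13 0 2 1 4 0 2 2 6 1 10 9 3 0 6 3 5 0"/><path data-order="3" d="M285 300l0 3-7 9 0 3 3 6"/><path data-order="2" d="M324 288l-19 0-2 2-4 0-6 3-8 7"/><path data-order="1" d="M30 266l-1-9-3-6 0-5-3-6 0-6-2-1 0-15-1-2 0-3-3-6 0-63 4-4 9 0 2 1 9 2 18 18 0 10"/><path data-order="1" d="M546 260l11 0 1-2 18 0 8-4 7 0"/><path data-order="2" d="M359 245l-2 1 0 5-3 3-3 7-27 27"/><path data-order="1" d="M219 239l0 4 2 2 0 3 3 6 30 30 12 1 1 2 6 0 3 1 9 9"/><path data-order="1" d="M396 228l-15 0-6 3-9 9-4 2-3 3"/><path data-order="2" d="M59 209l0 30 3 6 0 54 1 1 0 3 8 8 10 0 15-8 3 0 6-3 12-1 2-2 7 0 2-1 6 0 1-2 9 0 2 2 13 0 2-2 3 0 13 14"/><path data-order="1" d="M128 182l-9 0-2 1-3 0-4 3-6 2-3 3-11 6-6 0-6 3-12 0 0 1-7 8"/><path data-order="2" d="M59 171l0 38"/><path data-order="1" d="M516 171l0-1 5-5 0-1 7-8 2-6"/><path data-order="1" d="M74 162l-5 5-7 1-3 3"/><path data-order="2" d="M530 150l3-1 15 0 4-3 11-2 1-3 0-12-1-1 0-5-2-1 0-5-1-1 0-11 1-1"/><path data-order="1" d="M407 147l18-3 1-1 3 0 2-2 3 0 1-1 3 0 2-2 3 0 6-3 6 0 1-1 30 0 2 1 4 0 3 3 8 3 4 5 3 0 2 1 7 0 2 2 6 0 3 1"/><path data-order="3" d="M561 104l11-2 1 2 8 0 1 1 3 0 2-1 4 0 0-2"/><path data-order="1" d="M464 102l28 0 3-1 27-27 5 0 6 6 1 0"/><path data-order="2" d="M534 80l3 1 23 23 1 0"/><path data-order="1" d="M77 57l-3-1-17 0-3 1-3 3 0 11-4 4 0 2 1 3 9 9 24 12 32 0 1-2 6 0 2-1 4 0 6-3 8 0 1-2 6 0 2-1 15 0 1 1 5 0 30 15 6 5 7 0 2 1 6 0 1 2 9 1 6 3 3 3 3 0 11 6 3 0 10 11 17 0 15 15 0 18-3 6 0 4-2 2 0 7-1 2 0 12-2 1 0 17-1 1-2 6-7 8-2 0-1 3 0 7 7 8 0 40"/><path data-order="1" d="M465 44l5 1 3 3 4 2 3 3 9 4 8 0 1 2 21 0 3 4 2 6 10 11"/><path data-order="1" d="M231 24l12-3 5-3 3 0 0-1 58 0 3 3 2 12 4 6 2 7 4 6 5 9 0 5 1 1 2 9 4 8 0 3 2 1 3 12 4 9 0 6 5 5 0 4 1 2 0 7 2 2 0 10 1 2 0 10 2 2 0 21-2 1 0 5-1 3-14 15 0 10 5 6 6 2 6 6 1 6 2 1 0 5 1 1-1 2 0 3"/>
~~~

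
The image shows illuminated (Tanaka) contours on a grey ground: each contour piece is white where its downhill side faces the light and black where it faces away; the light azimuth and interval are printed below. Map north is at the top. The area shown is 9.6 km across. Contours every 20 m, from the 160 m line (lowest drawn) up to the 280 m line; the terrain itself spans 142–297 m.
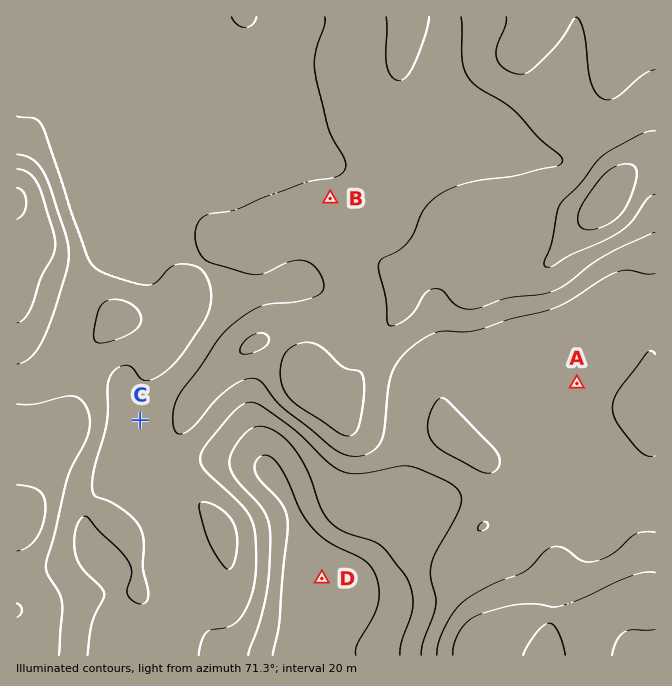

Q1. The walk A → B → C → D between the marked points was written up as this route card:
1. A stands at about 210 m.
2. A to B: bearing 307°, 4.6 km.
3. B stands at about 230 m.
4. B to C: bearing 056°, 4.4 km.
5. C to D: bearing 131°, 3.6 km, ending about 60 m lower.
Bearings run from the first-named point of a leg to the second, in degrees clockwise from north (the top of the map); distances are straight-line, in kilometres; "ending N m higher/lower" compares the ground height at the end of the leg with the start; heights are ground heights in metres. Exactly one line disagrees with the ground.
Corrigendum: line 4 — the bearing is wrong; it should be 221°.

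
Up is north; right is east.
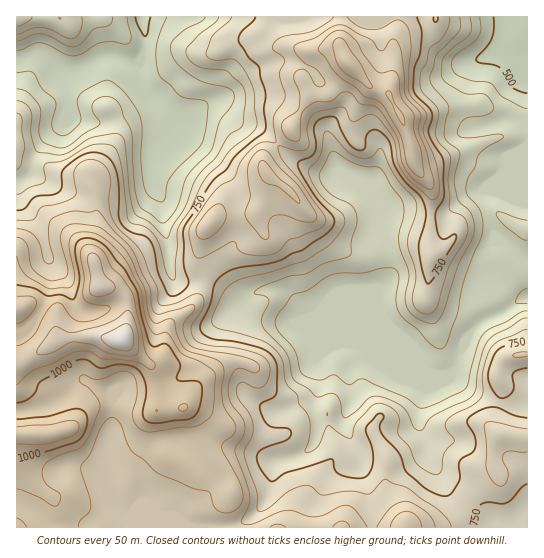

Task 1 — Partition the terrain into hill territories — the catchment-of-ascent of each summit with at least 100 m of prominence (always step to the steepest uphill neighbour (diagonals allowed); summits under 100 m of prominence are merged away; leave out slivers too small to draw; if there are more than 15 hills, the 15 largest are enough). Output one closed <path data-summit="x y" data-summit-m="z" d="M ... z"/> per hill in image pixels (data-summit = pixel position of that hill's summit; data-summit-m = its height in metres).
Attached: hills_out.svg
<path data-summit="123 339" data-summit-m="1195" d="M41 53l-6 0-19 8 0 350 31-6 18-9 18-16 28 11 2 3 0 20-5 23 0 9 5 16 2 17-2 10-4-5-22-16-12-3-10 2-6 6-22 39-16-9-5 0 1 25 511-1-1-326-8-1-17-8-21-3-14 7-22 20-19 1-28-5-12 1-11 9 10 20 6 17-2 16-10 14 0 22 5 12 36 38 3 6-2 1-116-48-6-15-10-10-8-4-20 0-7 2-9 10-4 0-26-19-8-3-32-1-6-14 0-17-6-28 0-18-11-21 1-21 4-10 16-21 0-13-17-16-9-14-8-26-12-1-9-4-13 0-23 12-13 3-7-2-13-12z"/><path data-summit="349 63" data-summit-m="994" d="M423 16l-280 0 2 26-5 23 7 22 9 14 18 18 8 0 27-15 12 3 18 16 24 8 28 28 14 8 20 8 16-2 9 6 18 20 7 22 11-8 12-1 28 5 19-1 22-20 14-7 21 3 17 8 8 1 1-116-4 21-6 10-43 12-4-13-2-21 6-27 4-6-18 2-16-7-10-11z"/><path data-summit="266 171" data-summit-m="913" d="M215 104l-10 1-23 14-7 0-2 11-16 21-5 15 0 16 11 21 0 18 6 28 0 17 4 12 5 3 29 0 8 3 26 19 4 0 9-10 7-2 20 0 8 4 10 10 6 15 117 48-2-7-5-7-31-31-5-12 0-22 10-14 2-16-6-17-10-20-4-17-6-10-15-16-9-6-22 0-28-14-28-28-24-8z"/><path data-summit="35 434" data-summit-m="1087" d="M86 380l-5 1-16 15-18 9-31 8 0 89 21 10 22-39 6-6 10-2 12 3 26 21 2-19-7-24 0-9 5-23 0-20-2-3-17-6z"/><path data-summit="17 17" data-summit-m="723" d="M142 16l-125 0-1 43 5 1 14-7 6 0 8 4 13 12 7 2 13-3 23-12 13 0 9 4 12 1 6-19z"/>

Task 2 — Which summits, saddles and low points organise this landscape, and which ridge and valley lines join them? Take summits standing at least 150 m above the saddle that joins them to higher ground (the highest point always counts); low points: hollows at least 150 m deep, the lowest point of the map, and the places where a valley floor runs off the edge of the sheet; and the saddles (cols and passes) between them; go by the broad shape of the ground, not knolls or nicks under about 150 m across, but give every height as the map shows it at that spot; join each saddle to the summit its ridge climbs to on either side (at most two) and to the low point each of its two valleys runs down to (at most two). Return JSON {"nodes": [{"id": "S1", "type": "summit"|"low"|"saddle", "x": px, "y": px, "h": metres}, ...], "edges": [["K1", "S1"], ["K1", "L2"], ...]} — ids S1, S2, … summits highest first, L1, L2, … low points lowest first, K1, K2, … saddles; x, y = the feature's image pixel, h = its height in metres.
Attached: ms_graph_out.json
{"nodes": [
{"id": "S1", "type": "summit", "x": 123, "y": 341, "h": 1195},
{"id": "S2", "type": "summit", "x": 349, "y": 63, "h": 994},
{"id": "S3", "type": "summit", "x": 17, "y": 18, "h": 723},
{"id": "L1", "type": "low", "x": 142, "y": 17, "h": 476},
{"id": "L2", "type": "low", "x": 523, "y": 67, "h": 487},
{"id": "K1", "type": "saddle", "x": 202, "y": 281, "h": 772},
{"id": "K2", "type": "saddle", "x": 430, "y": 217, "h": 759},
{"id": "K3", "type": "saddle", "x": 26, "y": 57, "h": 536},
{"id": "K4", "type": "saddle", "x": 143, "y": 51, "h": 507}],
"edges": [["K1", "S1"], ["K1", "S2"], ["K1", "L1"], ["K1", "L2"], ["K2", "S1"], ["K2", "S2"], ["K2", "L2"], ["K3", "S1"], ["K3", "S3"], ["K3", "L1"], ["K4", "S2"], ["K4", "S3"], ["K4", "L1"]]}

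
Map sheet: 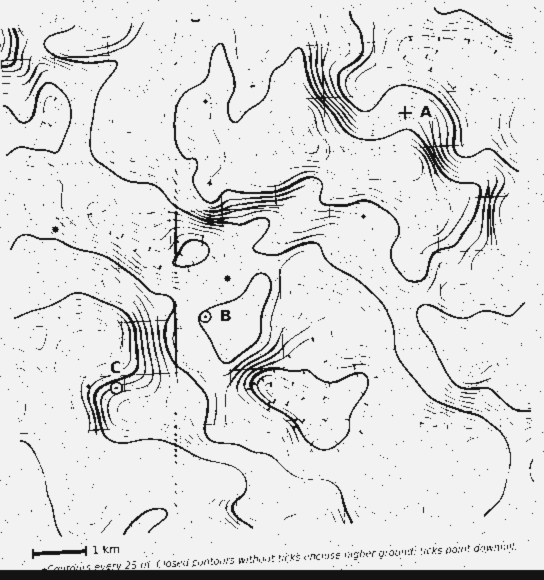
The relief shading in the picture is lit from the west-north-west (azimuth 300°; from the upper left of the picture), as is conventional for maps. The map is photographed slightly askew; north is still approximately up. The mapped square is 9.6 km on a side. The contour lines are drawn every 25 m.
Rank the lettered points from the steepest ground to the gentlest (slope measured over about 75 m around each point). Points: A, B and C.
C A B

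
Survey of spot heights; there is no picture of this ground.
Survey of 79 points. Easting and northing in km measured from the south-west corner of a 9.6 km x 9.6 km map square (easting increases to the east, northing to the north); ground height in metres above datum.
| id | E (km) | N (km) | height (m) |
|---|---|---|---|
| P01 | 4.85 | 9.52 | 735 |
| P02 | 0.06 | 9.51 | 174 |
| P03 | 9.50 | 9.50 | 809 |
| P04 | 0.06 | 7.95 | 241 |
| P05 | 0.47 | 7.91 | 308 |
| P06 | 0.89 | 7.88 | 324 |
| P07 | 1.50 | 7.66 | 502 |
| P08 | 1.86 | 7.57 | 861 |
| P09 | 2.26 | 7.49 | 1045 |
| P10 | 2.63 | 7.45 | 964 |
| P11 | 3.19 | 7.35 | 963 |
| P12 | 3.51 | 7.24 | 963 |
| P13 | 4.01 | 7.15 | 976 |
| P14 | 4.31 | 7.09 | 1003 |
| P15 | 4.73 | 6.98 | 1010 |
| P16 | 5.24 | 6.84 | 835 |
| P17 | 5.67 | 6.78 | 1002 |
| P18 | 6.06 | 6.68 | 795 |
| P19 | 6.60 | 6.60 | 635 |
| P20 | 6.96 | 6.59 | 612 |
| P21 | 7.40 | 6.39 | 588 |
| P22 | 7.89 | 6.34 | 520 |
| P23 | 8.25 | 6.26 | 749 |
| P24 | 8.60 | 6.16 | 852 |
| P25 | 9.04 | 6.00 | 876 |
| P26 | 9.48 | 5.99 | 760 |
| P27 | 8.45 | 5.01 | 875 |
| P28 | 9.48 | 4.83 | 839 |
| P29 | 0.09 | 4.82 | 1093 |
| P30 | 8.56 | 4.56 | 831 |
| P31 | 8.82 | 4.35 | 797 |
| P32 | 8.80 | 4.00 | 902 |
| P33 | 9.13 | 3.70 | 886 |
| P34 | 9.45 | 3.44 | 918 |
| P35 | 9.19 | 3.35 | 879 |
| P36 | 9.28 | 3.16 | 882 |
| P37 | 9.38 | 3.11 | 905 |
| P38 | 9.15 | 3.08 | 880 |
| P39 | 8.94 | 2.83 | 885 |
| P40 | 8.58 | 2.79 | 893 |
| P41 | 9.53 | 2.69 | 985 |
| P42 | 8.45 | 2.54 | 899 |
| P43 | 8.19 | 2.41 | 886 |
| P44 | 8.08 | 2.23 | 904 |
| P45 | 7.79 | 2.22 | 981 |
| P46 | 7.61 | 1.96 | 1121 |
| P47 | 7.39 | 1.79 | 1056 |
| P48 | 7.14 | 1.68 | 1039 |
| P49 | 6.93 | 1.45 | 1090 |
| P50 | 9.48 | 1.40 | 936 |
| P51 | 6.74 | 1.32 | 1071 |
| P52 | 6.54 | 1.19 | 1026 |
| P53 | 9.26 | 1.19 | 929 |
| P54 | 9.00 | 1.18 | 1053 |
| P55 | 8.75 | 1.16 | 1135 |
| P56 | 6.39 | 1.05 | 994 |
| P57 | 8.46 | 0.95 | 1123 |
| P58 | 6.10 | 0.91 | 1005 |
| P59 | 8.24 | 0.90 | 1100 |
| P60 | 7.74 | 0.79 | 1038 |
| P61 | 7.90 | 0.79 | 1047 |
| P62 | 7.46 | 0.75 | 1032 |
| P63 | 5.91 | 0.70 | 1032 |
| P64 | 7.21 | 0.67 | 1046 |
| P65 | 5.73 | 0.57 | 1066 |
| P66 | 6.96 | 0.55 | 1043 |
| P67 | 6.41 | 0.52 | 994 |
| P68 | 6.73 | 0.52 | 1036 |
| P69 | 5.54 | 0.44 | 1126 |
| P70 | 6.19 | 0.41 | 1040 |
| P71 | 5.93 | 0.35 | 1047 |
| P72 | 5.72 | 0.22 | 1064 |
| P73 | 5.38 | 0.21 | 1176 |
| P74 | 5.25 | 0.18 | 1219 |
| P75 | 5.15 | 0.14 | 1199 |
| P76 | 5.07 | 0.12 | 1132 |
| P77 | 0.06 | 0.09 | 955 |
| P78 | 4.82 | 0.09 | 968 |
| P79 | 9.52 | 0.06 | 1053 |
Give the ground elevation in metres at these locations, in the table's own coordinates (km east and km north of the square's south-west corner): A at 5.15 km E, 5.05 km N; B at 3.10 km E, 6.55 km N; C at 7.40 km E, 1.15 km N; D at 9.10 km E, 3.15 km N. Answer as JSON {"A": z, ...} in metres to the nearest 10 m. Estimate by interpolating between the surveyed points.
{"A": 1090, "B": 1120, "C": 1060, "D": 880}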